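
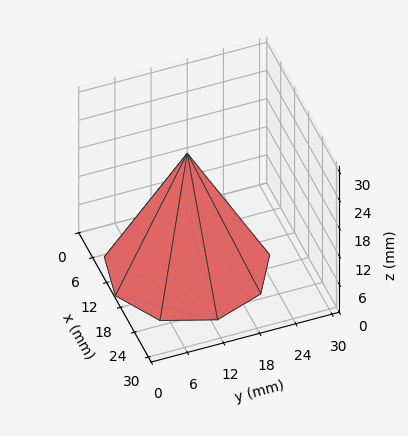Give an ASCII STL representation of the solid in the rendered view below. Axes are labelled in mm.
Reading the render: the shape is a regular 9-sided pyramid, base circumscribed radius ≈ 13 mm, apex at z ≈ 24 mm (dimensions read to the nearest mm from the axis ticks). For the STL, each face is triangulated and given an outward normal.

solid part
  facet normal 0.0000 0.0000 -1.0000
    outer loop
      vertex 15.26 25.80 0.00
      vertex 22.96 21.36 0.00
      vertex 26.00 13.00 0.00
    endloop
  endfacet
  facet normal 0.0000 0.0000 -1.0000
    outer loop
      vertex 6.50 24.26 0.00
      vertex 15.26 25.80 0.00
      vertex 26.00 13.00 0.00
    endloop
  endfacet
  facet normal 0.0000 0.0000 -1.0000
    outer loop
      vertex 0.78 17.45 0.00
      vertex 6.50 24.26 0.00
      vertex 26.00 13.00 0.00
    endloop
  endfacet
  facet normal 0.0000 0.0000 -1.0000
    outer loop
      vertex 0.78 8.55 0.00
      vertex 0.78 17.45 0.00
      vertex 26.00 13.00 0.00
    endloop
  endfacet
  facet normal 0.0000 0.0000 -1.0000
    outer loop
      vertex 6.50 1.74 0.00
      vertex 0.78 8.55 0.00
      vertex 26.00 13.00 0.00
    endloop
  endfacet
  facet normal 0.0000 0.0000 -1.0000
    outer loop
      vertex 15.26 0.20 0.00
      vertex 6.50 1.74 0.00
      vertex 26.00 13.00 0.00
    endloop
  endfacet
  facet normal 0.0000 0.0000 -1.0000
    outer loop
      vertex 22.96 4.64 0.00
      vertex 15.26 0.20 0.00
      vertex 26.00 13.00 0.00
    endloop
  endfacet
  facet normal 0.8375 0.3046 0.4537
    outer loop
      vertex 26.00 13.00 0.00
      vertex 22.96 21.36 0.00
      vertex 13.00 13.00 24.00
    endloop
  endfacet
  facet normal 0.4452 0.7720 0.4537
    outer loop
      vertex 22.96 21.36 0.00
      vertex 15.26 25.80 0.00
      vertex 13.00 13.00 24.00
    endloop
  endfacet
  facet normal -0.1543 0.8777 0.4536
    outer loop
      vertex 15.26 25.80 0.00
      vertex 6.50 24.26 0.00
      vertex 13.00 13.00 24.00
    endloop
  endfacet
  facet normal -0.6824 0.5732 0.4537
    outer loop
      vertex 6.50 24.26 0.00
      vertex 0.78 17.45 0.00
      vertex 13.00 13.00 24.00
    endloop
  endfacet
  facet normal -0.8911 0.0000 0.4537
    outer loop
      vertex 0.78 17.45 0.00
      vertex 0.78 8.55 0.00
      vertex 13.00 13.00 24.00
    endloop
  endfacet
  facet normal -0.6824 -0.5732 0.4537
    outer loop
      vertex 0.78 8.55 0.00
      vertex 6.50 1.74 0.00
      vertex 13.00 13.00 24.00
    endloop
  endfacet
  facet normal -0.1543 -0.8777 0.4536
    outer loop
      vertex 6.50 1.74 0.00
      vertex 15.26 0.20 0.00
      vertex 13.00 13.00 24.00
    endloop
  endfacet
  facet normal 0.4452 -0.7720 0.4537
    outer loop
      vertex 15.26 0.20 0.00
      vertex 22.96 4.64 0.00
      vertex 13.00 13.00 24.00
    endloop
  endfacet
  facet normal 0.8375 -0.3046 0.4537
    outer loop
      vertex 22.96 4.64 0.00
      vertex 26.00 13.00 0.00
      vertex 13.00 13.00 24.00
    endloop
  endfacet
endsolid part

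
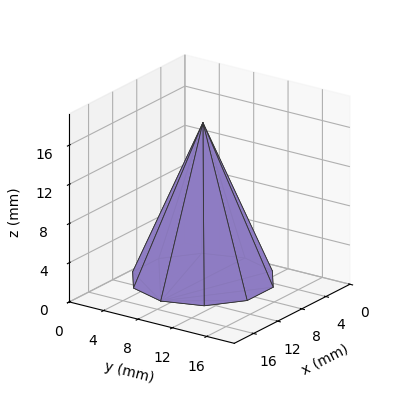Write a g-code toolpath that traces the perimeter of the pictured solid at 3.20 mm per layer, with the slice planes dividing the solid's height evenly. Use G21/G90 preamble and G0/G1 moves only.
Reading the render: the shape is a regular 10-sided pyramid, base circumscribed radius ≈ 7 mm, apex at z ≈ 16 mm (dimensions read to the nearest mm from the axis ticks). For the g-code, the solid's height is divided into equal slices at the stated Δz and each level perimeter traced with G1 moves after a G0 lift.

; perimeter-only toolpath
G21 ; units = mm
G90 ; absolute positioning
G28 ; home
; layer 1
G0 Z3.20
G0 X12.60 Y7.00
G1 X11.53 Y10.29
G1 X8.73 Y12.33
G1 X5.27 Y12.33
G1 X2.47 Y10.29
G1 X1.40 Y7.00
G1 X2.47 Y3.71
G1 X5.27 Y1.67
G1 X8.73 Y1.67
G1 X11.53 Y3.71
G1 X12.60 Y7.00
; layer 2
G0 Z6.40
G0 X11.20 Y7.00
G1 X10.40 Y9.47
G1 X8.30 Y11.00
G1 X5.70 Y11.00
G1 X3.60 Y9.47
G1 X2.80 Y7.00
G1 X3.60 Y4.53
G1 X5.70 Y3.00
G1 X8.30 Y3.00
G1 X10.40 Y4.53
G1 X11.20 Y7.00
; layer 3
G0 Z9.60
G0 X9.80 Y7.00
G1 X9.26 Y8.64
G1 X7.86 Y9.66
G1 X6.14 Y9.66
G1 X4.74 Y8.64
G1 X4.20 Y7.00
G1 X4.74 Y5.36
G1 X6.14 Y4.34
G1 X7.86 Y4.34
G1 X9.26 Y5.36
G1 X9.80 Y7.00
; layer 4
G0 Z12.80
G0 X8.40 Y7.00
G1 X8.13 Y7.82
G1 X7.43 Y8.33
G1 X6.57 Y8.33
G1 X5.87 Y7.82
G1 X5.60 Y7.00
G1 X5.87 Y6.18
G1 X6.57 Y5.67
G1 X7.43 Y5.67
G1 X8.13 Y6.18
G1 X8.40 Y7.00
M2 ; end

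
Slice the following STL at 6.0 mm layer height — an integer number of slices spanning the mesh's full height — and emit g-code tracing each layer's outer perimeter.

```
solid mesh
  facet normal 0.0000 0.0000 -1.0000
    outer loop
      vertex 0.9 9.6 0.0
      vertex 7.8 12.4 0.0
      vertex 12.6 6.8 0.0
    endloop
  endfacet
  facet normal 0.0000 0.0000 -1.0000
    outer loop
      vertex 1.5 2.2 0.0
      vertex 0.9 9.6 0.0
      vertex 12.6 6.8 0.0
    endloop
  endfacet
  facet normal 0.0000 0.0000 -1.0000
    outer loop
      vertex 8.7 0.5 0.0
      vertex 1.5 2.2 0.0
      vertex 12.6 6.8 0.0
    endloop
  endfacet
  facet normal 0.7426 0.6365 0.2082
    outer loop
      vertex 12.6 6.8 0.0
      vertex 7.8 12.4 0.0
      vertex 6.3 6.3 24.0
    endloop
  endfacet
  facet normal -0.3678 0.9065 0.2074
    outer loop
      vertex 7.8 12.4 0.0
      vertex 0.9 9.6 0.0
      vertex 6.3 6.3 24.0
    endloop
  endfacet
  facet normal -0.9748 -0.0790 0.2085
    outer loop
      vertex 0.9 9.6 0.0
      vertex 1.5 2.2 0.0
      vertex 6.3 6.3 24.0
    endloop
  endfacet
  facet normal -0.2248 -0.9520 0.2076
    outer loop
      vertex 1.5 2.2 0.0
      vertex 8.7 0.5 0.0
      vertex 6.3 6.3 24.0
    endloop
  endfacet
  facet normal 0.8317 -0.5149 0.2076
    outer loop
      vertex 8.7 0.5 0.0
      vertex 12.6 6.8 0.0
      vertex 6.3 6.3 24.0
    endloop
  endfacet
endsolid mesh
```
; perimeter-only toolpath
G21 ; units = mm
G90 ; absolute positioning
G28 ; home
; layer 1
G0 Z6.0
G0 X11.0 Y6.7
G1 X7.4 Y10.9
G1 X2.2 Y8.8
G1 X2.7 Y3.2
G1 X8.1 Y1.9
G1 X11.0 Y6.7
; layer 2
G0 Z12.0
G0 X9.4 Y6.5
G1 X7.0 Y9.3
G1 X3.6 Y7.9
G1 X3.9 Y4.2
G1 X7.5 Y3.4
G1 X9.4 Y6.5
; layer 3
G0 Z18.0
G0 X7.9 Y6.4
G1 X6.7 Y7.8
G1 X4.9 Y7.1
G1 X5.1 Y5.3
G1 X6.9 Y4.8
G1 X7.9 Y6.4
M2 ; end

The solid is a regular 5-sided pyramid, base circumscribed radius ≈ 6.3 mm, apex at z ≈ 24 mm. Slicing at Δz = 6.0 mm — 4 equal slices spanning the solid's height, so layer i sits at z = i·h/4 — gives 3 non-empty perimeters. Each is a 5-segment closed polygon; G0 lifts to the layer z and rapids to the start vertex, then G1 traces the edges. The cross-section shrinks linearly with z (the slice at the apex is degenerate and omitted).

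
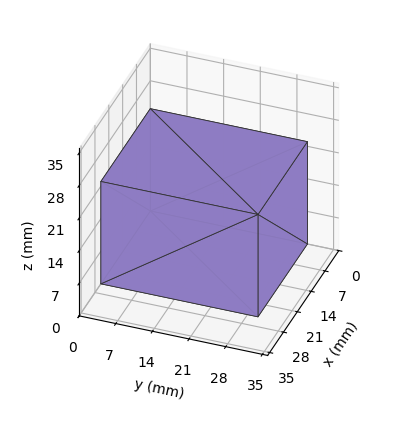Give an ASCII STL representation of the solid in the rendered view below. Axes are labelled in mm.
Reading the render: the shape is a rectangular box, roughly 25 × 30 mm footprint and 22 mm tall (dimensions read to the nearest mm from the axis ticks). For the STL, each face is triangulated and given an outward normal.

solid part
  facet normal 0.0000 0.0000 -1.0000
    outer loop
      vertex 25.000 30.000 0.000
      vertex 25.000 0.000 0.000
      vertex 0.000 0.000 0.000
    endloop
  endfacet
  facet normal 0.0000 0.0000 -1.0000
    outer loop
      vertex 0.000 30.000 0.000
      vertex 25.000 30.000 0.000
      vertex 0.000 0.000 0.000
    endloop
  endfacet
  facet normal 0.0000 0.0000 1.0000
    outer loop
      vertex 0.000 0.000 22.000
      vertex 25.000 0.000 22.000
      vertex 25.000 30.000 22.000
    endloop
  endfacet
  facet normal 0.0000 0.0000 1.0000
    outer loop
      vertex 0.000 0.000 22.000
      vertex 25.000 30.000 22.000
      vertex 0.000 30.000 22.000
    endloop
  endfacet
  facet normal 0.0000 -1.0000 0.0000
    outer loop
      vertex 0.000 0.000 0.000
      vertex 25.000 0.000 0.000
      vertex 25.000 0.000 22.000
    endloop
  endfacet
  facet normal 0.0000 -1.0000 0.0000
    outer loop
      vertex 0.000 0.000 0.000
      vertex 25.000 0.000 22.000
      vertex 0.000 0.000 22.000
    endloop
  endfacet
  facet normal 0.0000 1.0000 0.0000
    outer loop
      vertex 25.000 30.000 22.000
      vertex 25.000 30.000 0.000
      vertex 0.000 30.000 0.000
    endloop
  endfacet
  facet normal 0.0000 1.0000 0.0000
    outer loop
      vertex 0.000 30.000 22.000
      vertex 25.000 30.000 22.000
      vertex 0.000 30.000 0.000
    endloop
  endfacet
  facet normal -1.0000 0.0000 0.0000
    outer loop
      vertex 0.000 30.000 22.000
      vertex 0.000 30.000 0.000
      vertex 0.000 0.000 0.000
    endloop
  endfacet
  facet normal -1.0000 0.0000 0.0000
    outer loop
      vertex 0.000 0.000 22.000
      vertex 0.000 30.000 22.000
      vertex 0.000 0.000 0.000
    endloop
  endfacet
  facet normal 1.0000 0.0000 0.0000
    outer loop
      vertex 25.000 0.000 0.000
      vertex 25.000 30.000 0.000
      vertex 25.000 30.000 22.000
    endloop
  endfacet
  facet normal 1.0000 0.0000 0.0000
    outer loop
      vertex 25.000 0.000 0.000
      vertex 25.000 30.000 22.000
      vertex 25.000 0.000 22.000
    endloop
  endfacet
endsolid part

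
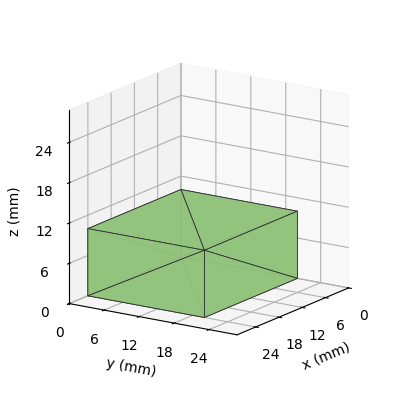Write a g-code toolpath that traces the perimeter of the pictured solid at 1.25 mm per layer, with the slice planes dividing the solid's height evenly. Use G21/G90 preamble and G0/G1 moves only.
Reading the render: the shape is a rectangular box, roughly 24 × 20 mm footprint and 10 mm tall (dimensions read to the nearest mm from the axis ticks). For the g-code, the solid's height is divided into equal slices at the stated Δz and each level perimeter traced with G1 moves after a G0 lift.

; perimeter-only toolpath
G21 ; units = mm
G90 ; absolute positioning
G28 ; home
; layer 1
G0 Z1.25
G0 X0.00 Y0.00
G1 X24.00 Y0.00
G1 X24.00 Y20.00
G1 X0.00 Y20.00
G1 X0.00 Y0.00
; layer 2
G0 Z2.50
G0 X0.00 Y0.00
G1 X24.00 Y0.00
G1 X24.00 Y20.00
G1 X0.00 Y20.00
G1 X0.00 Y0.00
; layer 3
G0 Z3.75
G0 X0.00 Y0.00
G1 X24.00 Y0.00
G1 X24.00 Y20.00
G1 X0.00 Y20.00
G1 X0.00 Y0.00
; layer 4
G0 Z5.00
G0 X0.00 Y0.00
G1 X24.00 Y0.00
G1 X24.00 Y20.00
G1 X0.00 Y20.00
G1 X0.00 Y0.00
; layer 5
G0 Z6.25
G0 X0.00 Y0.00
G1 X24.00 Y0.00
G1 X24.00 Y20.00
G1 X0.00 Y20.00
G1 X0.00 Y0.00
; layer 6
G0 Z7.50
G0 X0.00 Y0.00
G1 X24.00 Y0.00
G1 X24.00 Y20.00
G1 X0.00 Y20.00
G1 X0.00 Y0.00
; layer 7
G0 Z8.75
G0 X0.00 Y0.00
G1 X24.00 Y0.00
G1 X24.00 Y20.00
G1 X0.00 Y20.00
G1 X0.00 Y0.00
; layer 8
G0 Z10.00
G0 X0.00 Y0.00
G1 X24.00 Y0.00
G1 X24.00 Y20.00
G1 X0.00 Y20.00
G1 X0.00 Y0.00
M2 ; end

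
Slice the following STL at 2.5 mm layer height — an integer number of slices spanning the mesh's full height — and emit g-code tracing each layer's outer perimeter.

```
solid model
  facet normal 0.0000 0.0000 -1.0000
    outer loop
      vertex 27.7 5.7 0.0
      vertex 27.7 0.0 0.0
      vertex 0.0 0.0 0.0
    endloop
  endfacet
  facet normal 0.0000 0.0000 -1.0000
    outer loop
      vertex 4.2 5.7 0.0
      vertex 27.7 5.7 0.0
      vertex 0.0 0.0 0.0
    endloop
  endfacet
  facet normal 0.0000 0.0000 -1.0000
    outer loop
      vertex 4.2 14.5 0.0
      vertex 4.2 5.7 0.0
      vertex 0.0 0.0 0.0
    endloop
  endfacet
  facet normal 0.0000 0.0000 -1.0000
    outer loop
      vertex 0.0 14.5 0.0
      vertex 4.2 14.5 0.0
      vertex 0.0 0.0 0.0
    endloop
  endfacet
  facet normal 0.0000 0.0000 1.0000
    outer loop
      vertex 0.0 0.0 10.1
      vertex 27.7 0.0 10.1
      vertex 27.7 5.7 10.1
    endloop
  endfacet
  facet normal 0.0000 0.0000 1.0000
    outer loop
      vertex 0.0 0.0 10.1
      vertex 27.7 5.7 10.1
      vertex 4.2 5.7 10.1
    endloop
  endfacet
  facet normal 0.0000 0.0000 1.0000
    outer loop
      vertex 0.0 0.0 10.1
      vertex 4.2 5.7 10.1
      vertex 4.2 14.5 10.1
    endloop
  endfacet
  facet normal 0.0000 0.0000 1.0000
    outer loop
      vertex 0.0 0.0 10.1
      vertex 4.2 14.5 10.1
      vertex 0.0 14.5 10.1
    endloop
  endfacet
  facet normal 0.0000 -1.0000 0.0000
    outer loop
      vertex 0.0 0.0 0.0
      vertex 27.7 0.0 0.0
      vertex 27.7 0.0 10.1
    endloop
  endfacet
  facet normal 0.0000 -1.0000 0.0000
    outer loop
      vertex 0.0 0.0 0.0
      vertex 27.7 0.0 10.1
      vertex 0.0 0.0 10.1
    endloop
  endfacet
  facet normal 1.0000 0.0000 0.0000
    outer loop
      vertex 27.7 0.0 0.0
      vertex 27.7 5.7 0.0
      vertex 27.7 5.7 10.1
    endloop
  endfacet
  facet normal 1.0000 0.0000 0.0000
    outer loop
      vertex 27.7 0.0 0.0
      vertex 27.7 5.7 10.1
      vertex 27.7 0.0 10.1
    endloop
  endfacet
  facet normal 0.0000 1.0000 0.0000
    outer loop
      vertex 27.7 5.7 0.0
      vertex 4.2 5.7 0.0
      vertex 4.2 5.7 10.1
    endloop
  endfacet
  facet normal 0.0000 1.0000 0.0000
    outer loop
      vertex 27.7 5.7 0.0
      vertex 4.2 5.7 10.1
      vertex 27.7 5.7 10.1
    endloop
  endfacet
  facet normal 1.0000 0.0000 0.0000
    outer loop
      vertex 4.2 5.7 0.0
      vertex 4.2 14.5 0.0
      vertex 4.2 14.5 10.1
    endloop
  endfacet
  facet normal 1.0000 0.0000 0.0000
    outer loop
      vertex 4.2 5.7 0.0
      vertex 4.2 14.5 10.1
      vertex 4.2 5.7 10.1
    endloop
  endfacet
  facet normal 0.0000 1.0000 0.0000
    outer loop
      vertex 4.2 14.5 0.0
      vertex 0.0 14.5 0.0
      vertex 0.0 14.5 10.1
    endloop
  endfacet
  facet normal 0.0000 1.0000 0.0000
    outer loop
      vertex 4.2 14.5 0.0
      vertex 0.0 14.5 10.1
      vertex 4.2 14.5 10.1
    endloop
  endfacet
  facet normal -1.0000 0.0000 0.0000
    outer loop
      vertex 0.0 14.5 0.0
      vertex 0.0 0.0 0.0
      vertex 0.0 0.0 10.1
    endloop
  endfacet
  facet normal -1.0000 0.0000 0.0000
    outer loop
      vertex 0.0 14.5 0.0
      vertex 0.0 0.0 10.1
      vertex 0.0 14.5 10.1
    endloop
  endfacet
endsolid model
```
; perimeter-only toolpath
G21 ; units = mm
G90 ; absolute positioning
G28 ; home
; layer 1
G0 Z2.5
G0 X0.0 Y0.0
G1 X27.7 Y0.0
G1 X27.7 Y5.7
G1 X4.2 Y5.7
G1 X4.2 Y14.5
G1 X0.0 Y14.5
G1 X0.0 Y0.0
; layer 2
G0 Z5.0
G0 X0.0 Y0.0
G1 X27.7 Y0.0
G1 X27.7 Y5.7
G1 X4.2 Y5.7
G1 X4.2 Y14.5
G1 X0.0 Y14.5
G1 X0.0 Y0.0
; layer 3
G0 Z7.6
G0 X0.0 Y0.0
G1 X27.7 Y0.0
G1 X27.7 Y5.7
G1 X4.2 Y5.7
G1 X4.2 Y14.5
G1 X0.0 Y14.5
G1 X0.0 Y0.0
; layer 4
G0 Z10.1
G0 X0.0 Y0.0
G1 X27.7 Y0.0
G1 X27.7 Y5.7
G1 X4.2 Y5.7
G1 X4.2 Y14.5
G1 X0.0 Y14.5
G1 X0.0 Y0.0
M2 ; end

The solid is an L-shaped prism: outer 27.7 × 14.5 mm, arm thicknesses ≈ 5.7 mm (horizontal) and 4.2 mm (vertical), extruded 10.1 mm in z. Slicing at Δz = 2.5 mm — 4 equal slices spanning the solid's height, so layer i sits at z = i·h/4 — gives 4 non-empty perimeters. Each is a 6-segment closed polygon; G0 lifts to the layer z and rapids to the start vertex, then G1 traces the edges.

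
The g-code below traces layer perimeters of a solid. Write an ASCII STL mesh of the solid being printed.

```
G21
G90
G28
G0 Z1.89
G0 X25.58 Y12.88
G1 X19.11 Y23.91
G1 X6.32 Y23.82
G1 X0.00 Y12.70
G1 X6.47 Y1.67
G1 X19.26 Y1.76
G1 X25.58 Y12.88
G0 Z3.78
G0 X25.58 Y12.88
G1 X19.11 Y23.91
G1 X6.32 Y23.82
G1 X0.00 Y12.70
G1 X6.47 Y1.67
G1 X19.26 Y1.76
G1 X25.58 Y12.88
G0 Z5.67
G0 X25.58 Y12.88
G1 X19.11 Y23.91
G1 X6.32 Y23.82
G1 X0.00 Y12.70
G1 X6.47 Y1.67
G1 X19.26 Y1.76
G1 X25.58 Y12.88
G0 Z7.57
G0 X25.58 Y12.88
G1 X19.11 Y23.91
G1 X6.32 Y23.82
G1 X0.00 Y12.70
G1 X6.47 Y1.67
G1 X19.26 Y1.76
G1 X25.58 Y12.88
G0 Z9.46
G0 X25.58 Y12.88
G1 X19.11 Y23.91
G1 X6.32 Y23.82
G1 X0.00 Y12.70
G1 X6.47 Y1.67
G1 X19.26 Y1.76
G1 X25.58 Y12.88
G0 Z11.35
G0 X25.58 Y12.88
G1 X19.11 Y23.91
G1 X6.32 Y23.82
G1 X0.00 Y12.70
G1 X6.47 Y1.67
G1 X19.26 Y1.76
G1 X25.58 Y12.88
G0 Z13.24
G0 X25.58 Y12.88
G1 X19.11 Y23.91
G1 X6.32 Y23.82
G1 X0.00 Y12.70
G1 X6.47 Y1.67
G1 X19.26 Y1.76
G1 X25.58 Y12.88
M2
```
solid part
  facet normal 0.0000 0.0000 -1.0000
    outer loop
      vertex 6.32 23.82 0.00
      vertex 19.11 23.91 0.00
      vertex 25.58 12.88 0.00
    endloop
  endfacet
  facet normal 0.0000 0.0000 -1.0000
    outer loop
      vertex 0.00 12.70 0.00
      vertex 6.32 23.82 0.00
      vertex 25.58 12.88 0.00
    endloop
  endfacet
  facet normal 0.0000 0.0000 -1.0000
    outer loop
      vertex 6.47 1.67 0.00
      vertex 0.00 12.70 0.00
      vertex 25.58 12.88 0.00
    endloop
  endfacet
  facet normal 0.0000 0.0000 -1.0000
    outer loop
      vertex 19.26 1.76 0.00
      vertex 6.47 1.67 0.00
      vertex 25.58 12.88 0.00
    endloop
  endfacet
  facet normal 0.0000 0.0000 1.0000
    outer loop
      vertex 25.58 12.88 13.24
      vertex 19.11 23.91 13.24
      vertex 6.32 23.82 13.24
    endloop
  endfacet
  facet normal 0.0000 0.0000 1.0000
    outer loop
      vertex 25.58 12.88 13.24
      vertex 6.32 23.82 13.24
      vertex 0.00 12.70 13.24
    endloop
  endfacet
  facet normal 0.0000 0.0000 1.0000
    outer loop
      vertex 25.58 12.88 13.24
      vertex 0.00 12.70 13.24
      vertex 6.47 1.67 13.24
    endloop
  endfacet
  facet normal 0.0000 0.0000 1.0000
    outer loop
      vertex 25.58 12.88 13.24
      vertex 6.47 1.67 13.24
      vertex 19.26 1.76 13.24
    endloop
  endfacet
  facet normal 0.8626 0.5060 0.0000
    outer loop
      vertex 25.58 12.88 0.00
      vertex 19.11 23.91 0.00
      vertex 19.11 23.91 13.24
    endloop
  endfacet
  facet normal 0.8626 0.5060 0.0000
    outer loop
      vertex 25.58 12.88 0.00
      vertex 19.11 23.91 13.24
      vertex 25.58 12.88 13.24
    endloop
  endfacet
  facet normal -0.0070 1.0000 0.0000
    outer loop
      vertex 19.11 23.91 0.00
      vertex 6.32 23.82 0.00
      vertex 6.32 23.82 13.24
    endloop
  endfacet
  facet normal -0.0070 1.0000 0.0000
    outer loop
      vertex 19.11 23.91 0.00
      vertex 6.32 23.82 13.24
      vertex 19.11 23.91 13.24
    endloop
  endfacet
  facet normal -0.8694 0.4941 0.0000
    outer loop
      vertex 6.32 23.82 0.00
      vertex 0.00 12.70 0.00
      vertex 0.00 12.70 13.24
    endloop
  endfacet
  facet normal -0.8694 0.4941 0.0000
    outer loop
      vertex 6.32 23.82 0.00
      vertex 0.00 12.70 13.24
      vertex 6.32 23.82 13.24
    endloop
  endfacet
  facet normal -0.8626 -0.5060 0.0000
    outer loop
      vertex 0.00 12.70 0.00
      vertex 6.47 1.67 0.00
      vertex 6.47 1.67 13.24
    endloop
  endfacet
  facet normal -0.8626 -0.5060 0.0000
    outer loop
      vertex 0.00 12.70 0.00
      vertex 6.47 1.67 13.24
      vertex 0.00 12.70 13.24
    endloop
  endfacet
  facet normal 0.0070 -1.0000 0.0000
    outer loop
      vertex 6.47 1.67 0.00
      vertex 19.26 1.76 0.00
      vertex 19.26 1.76 13.24
    endloop
  endfacet
  facet normal 0.0070 -1.0000 0.0000
    outer loop
      vertex 6.47 1.67 0.00
      vertex 19.26 1.76 13.24
      vertex 6.47 1.67 13.24
    endloop
  endfacet
  facet normal 0.8694 -0.4941 0.0000
    outer loop
      vertex 19.26 1.76 0.00
      vertex 25.58 12.88 0.00
      vertex 25.58 12.88 13.24
    endloop
  endfacet
  facet normal 0.8694 -0.4941 0.0000
    outer loop
      vertex 19.26 1.76 0.00
      vertex 25.58 12.88 13.24
      vertex 19.26 1.76 13.24
    endloop
  endfacet
endsolid part

The G0 Z moves step by Δz≈1.89 mm. Every layer's G1 loop is the same polygon, so the solid is a straight extrusion of it from z=0 to z≈13.2. Closing with flat bottom and top caps and triangulating gives 20 facets — a regular 6-sided prism (a cylinder approximated with 6 flat sides), circumscribed radius ≈ 12.8 mm, height ≈ 13.2 mm.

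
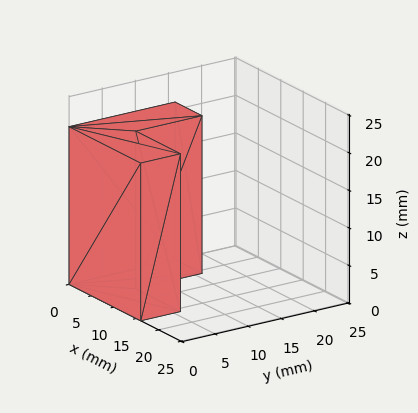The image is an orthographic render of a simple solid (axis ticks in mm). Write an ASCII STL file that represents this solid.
Reading the render: the shape is an L-shaped prism: outer 16 × 16 mm, arm thicknesses ≈ 6 mm (horizontal) and 6 mm (vertical), extruded 21 mm in z (dimensions read to the nearest mm from the axis ticks). For the STL, each face is triangulated and given an outward normal.

solid part
  facet normal 0.0000 0.0000 -1.0000
    outer loop
      vertex 16.00 6.00 0.00
      vertex 16.00 0.00 0.00
      vertex 0.00 0.00 0.00
    endloop
  endfacet
  facet normal 0.0000 0.0000 -1.0000
    outer loop
      vertex 6.00 6.00 0.00
      vertex 16.00 6.00 0.00
      vertex 0.00 0.00 0.00
    endloop
  endfacet
  facet normal 0.0000 0.0000 -1.0000
    outer loop
      vertex 6.00 16.00 0.00
      vertex 6.00 6.00 0.00
      vertex 0.00 0.00 0.00
    endloop
  endfacet
  facet normal 0.0000 0.0000 -1.0000
    outer loop
      vertex 0.00 16.00 0.00
      vertex 6.00 16.00 0.00
      vertex 0.00 0.00 0.00
    endloop
  endfacet
  facet normal 0.0000 0.0000 1.0000
    outer loop
      vertex 0.00 0.00 21.00
      vertex 16.00 0.00 21.00
      vertex 16.00 6.00 21.00
    endloop
  endfacet
  facet normal 0.0000 0.0000 1.0000
    outer loop
      vertex 0.00 0.00 21.00
      vertex 16.00 6.00 21.00
      vertex 6.00 6.00 21.00
    endloop
  endfacet
  facet normal 0.0000 0.0000 1.0000
    outer loop
      vertex 0.00 0.00 21.00
      vertex 6.00 6.00 21.00
      vertex 6.00 16.00 21.00
    endloop
  endfacet
  facet normal 0.0000 0.0000 1.0000
    outer loop
      vertex 0.00 0.00 21.00
      vertex 6.00 16.00 21.00
      vertex 0.00 16.00 21.00
    endloop
  endfacet
  facet normal 0.0000 -1.0000 0.0000
    outer loop
      vertex 0.00 0.00 0.00
      vertex 16.00 0.00 0.00
      vertex 16.00 0.00 21.00
    endloop
  endfacet
  facet normal 0.0000 -1.0000 0.0000
    outer loop
      vertex 0.00 0.00 0.00
      vertex 16.00 0.00 21.00
      vertex 0.00 0.00 21.00
    endloop
  endfacet
  facet normal 1.0000 0.0000 0.0000
    outer loop
      vertex 16.00 0.00 0.00
      vertex 16.00 6.00 0.00
      vertex 16.00 6.00 21.00
    endloop
  endfacet
  facet normal 1.0000 0.0000 0.0000
    outer loop
      vertex 16.00 0.00 0.00
      vertex 16.00 6.00 21.00
      vertex 16.00 0.00 21.00
    endloop
  endfacet
  facet normal 0.0000 1.0000 0.0000
    outer loop
      vertex 16.00 6.00 0.00
      vertex 6.00 6.00 0.00
      vertex 6.00 6.00 21.00
    endloop
  endfacet
  facet normal 0.0000 1.0000 0.0000
    outer loop
      vertex 16.00 6.00 0.00
      vertex 6.00 6.00 21.00
      vertex 16.00 6.00 21.00
    endloop
  endfacet
  facet normal 1.0000 0.0000 0.0000
    outer loop
      vertex 6.00 6.00 0.00
      vertex 6.00 16.00 0.00
      vertex 6.00 16.00 21.00
    endloop
  endfacet
  facet normal 1.0000 0.0000 0.0000
    outer loop
      vertex 6.00 6.00 0.00
      vertex 6.00 16.00 21.00
      vertex 6.00 6.00 21.00
    endloop
  endfacet
  facet normal 0.0000 1.0000 0.0000
    outer loop
      vertex 6.00 16.00 0.00
      vertex 0.00 16.00 0.00
      vertex 0.00 16.00 21.00
    endloop
  endfacet
  facet normal 0.0000 1.0000 0.0000
    outer loop
      vertex 6.00 16.00 0.00
      vertex 0.00 16.00 21.00
      vertex 6.00 16.00 21.00
    endloop
  endfacet
  facet normal -1.0000 0.0000 0.0000
    outer loop
      vertex 0.00 16.00 0.00
      vertex 0.00 0.00 0.00
      vertex 0.00 0.00 21.00
    endloop
  endfacet
  facet normal -1.0000 0.0000 0.0000
    outer loop
      vertex 0.00 16.00 0.00
      vertex 0.00 0.00 21.00
      vertex 0.00 16.00 21.00
    endloop
  endfacet
endsolid part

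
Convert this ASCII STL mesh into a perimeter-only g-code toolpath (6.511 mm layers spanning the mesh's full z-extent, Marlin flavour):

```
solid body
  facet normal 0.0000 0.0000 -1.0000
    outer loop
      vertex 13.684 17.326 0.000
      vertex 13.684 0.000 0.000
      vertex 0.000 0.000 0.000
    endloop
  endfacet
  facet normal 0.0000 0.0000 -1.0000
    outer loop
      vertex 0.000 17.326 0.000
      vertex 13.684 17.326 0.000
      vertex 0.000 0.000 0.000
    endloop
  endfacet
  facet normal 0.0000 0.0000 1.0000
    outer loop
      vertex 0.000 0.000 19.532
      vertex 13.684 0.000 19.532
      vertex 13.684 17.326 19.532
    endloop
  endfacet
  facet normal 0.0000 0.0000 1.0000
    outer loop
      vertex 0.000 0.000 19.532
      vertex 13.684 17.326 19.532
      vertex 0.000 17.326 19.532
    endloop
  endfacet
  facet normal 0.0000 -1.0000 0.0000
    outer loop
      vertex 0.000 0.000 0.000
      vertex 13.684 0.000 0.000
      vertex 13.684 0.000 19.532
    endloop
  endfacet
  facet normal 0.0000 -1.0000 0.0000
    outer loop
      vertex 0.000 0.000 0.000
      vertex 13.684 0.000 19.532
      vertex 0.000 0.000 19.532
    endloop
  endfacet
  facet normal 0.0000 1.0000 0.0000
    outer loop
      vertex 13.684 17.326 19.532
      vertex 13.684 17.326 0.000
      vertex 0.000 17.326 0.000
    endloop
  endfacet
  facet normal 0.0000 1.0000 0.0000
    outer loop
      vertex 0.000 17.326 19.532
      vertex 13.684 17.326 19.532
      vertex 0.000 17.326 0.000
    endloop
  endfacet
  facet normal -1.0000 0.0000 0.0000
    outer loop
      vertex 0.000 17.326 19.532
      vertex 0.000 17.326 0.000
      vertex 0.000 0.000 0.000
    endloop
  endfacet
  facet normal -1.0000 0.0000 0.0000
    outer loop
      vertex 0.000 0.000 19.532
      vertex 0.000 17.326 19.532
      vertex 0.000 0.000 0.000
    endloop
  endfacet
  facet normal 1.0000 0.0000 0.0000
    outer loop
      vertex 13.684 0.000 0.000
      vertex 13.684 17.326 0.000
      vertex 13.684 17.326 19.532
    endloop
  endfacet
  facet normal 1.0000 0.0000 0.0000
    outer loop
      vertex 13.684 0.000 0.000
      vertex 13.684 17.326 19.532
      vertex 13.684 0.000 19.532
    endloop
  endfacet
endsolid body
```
; perimeter-only toolpath
G21 ; units = mm
G90 ; absolute positioning
G28 ; home
; layer 1
G0 Z6.511
G0 X0.000 Y0.000
G1 X13.684 Y0.000
G1 X13.684 Y17.326
G1 X0.000 Y17.326
G1 X0.000 Y0.000
; layer 2
G0 Z13.021
G0 X0.000 Y0.000
G1 X13.684 Y0.000
G1 X13.684 Y17.326
G1 X0.000 Y17.326
G1 X0.000 Y0.000
; layer 3
G0 Z19.532
G0 X0.000 Y0.000
G1 X13.684 Y0.000
G1 X13.684 Y17.326
G1 X0.000 Y17.326
G1 X0.000 Y0.000
M2 ; end

The solid is a rectangular box, roughly 13.7 × 17.3 mm footprint and 19.5 mm tall. Slicing at Δz = 6.511 mm — 3 equal slices spanning the solid's height, so layer i sits at z = i·h/3 — gives 3 non-empty perimeters. Each is a 4-segment closed polygon; G0 lifts to the layer z and rapids to the start vertex, then G1 traces the edges.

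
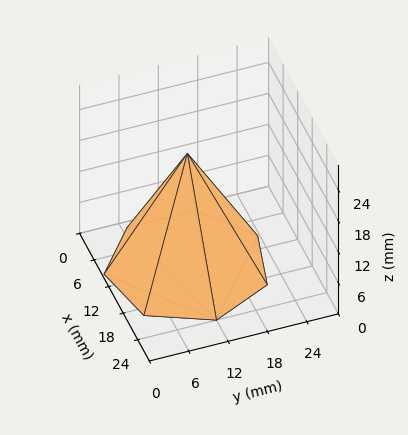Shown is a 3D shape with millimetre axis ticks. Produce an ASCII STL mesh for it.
Reading the render: the shape is a regular 7-sided pyramid, base circumscribed radius ≈ 12 mm, apex at z ≈ 22 mm (dimensions read to the nearest mm from the axis ticks). For the STL, each face is triangulated and given an outward normal.

solid part
  facet normal 0.0000 0.0000 -1.0000
    outer loop
      vertex 9.3 23.7 0.0
      vertex 19.5 21.4 0.0
      vertex 24.0 12.0 0.0
    endloop
  endfacet
  facet normal 0.0000 0.0000 -1.0000
    outer loop
      vertex 1.2 17.2 0.0
      vertex 9.3 23.7 0.0
      vertex 24.0 12.0 0.0
    endloop
  endfacet
  facet normal 0.0000 0.0000 -1.0000
    outer loop
      vertex 1.2 6.8 0.0
      vertex 1.2 17.2 0.0
      vertex 24.0 12.0 0.0
    endloop
  endfacet
  facet normal 0.0000 0.0000 -1.0000
    outer loop
      vertex 9.3 0.3 0.0
      vertex 1.2 6.8 0.0
      vertex 24.0 12.0 0.0
    endloop
  endfacet
  facet normal 0.0000 0.0000 -1.0000
    outer loop
      vertex 19.5 2.6 0.0
      vertex 9.3 0.3 0.0
      vertex 24.0 12.0 0.0
    endloop
  endfacet
  facet normal 0.8093 0.3874 0.4415
    outer loop
      vertex 24.0 12.0 0.0
      vertex 19.5 21.4 0.0
      vertex 12.0 12.0 22.0
    endloop
  endfacet
  facet normal 0.1974 0.8754 0.4413
    outer loop
      vertex 19.5 21.4 0.0
      vertex 9.3 23.7 0.0
      vertex 12.0 12.0 22.0
    endloop
  endfacet
  facet normal -0.5617 0.6999 0.4412
    outer loop
      vertex 9.3 23.7 0.0
      vertex 1.2 17.2 0.0
      vertex 12.0 12.0 22.0
    endloop
  endfacet
  facet normal -0.8977 0.0000 0.4407
    outer loop
      vertex 1.2 17.2 0.0
      vertex 1.2 6.8 0.0
      vertex 12.0 12.0 22.0
    endloop
  endfacet
  facet normal -0.5617 -0.6999 0.4412
    outer loop
      vertex 1.2 6.8 0.0
      vertex 9.3 0.3 0.0
      vertex 12.0 12.0 22.0
    endloop
  endfacet
  facet normal 0.1974 -0.8754 0.4413
    outer loop
      vertex 9.3 0.3 0.0
      vertex 19.5 2.6 0.0
      vertex 12.0 12.0 22.0
    endloop
  endfacet
  facet normal 0.8093 -0.3874 0.4415
    outer loop
      vertex 19.5 2.6 0.0
      vertex 24.0 12.0 0.0
      vertex 12.0 12.0 22.0
    endloop
  endfacet
endsolid part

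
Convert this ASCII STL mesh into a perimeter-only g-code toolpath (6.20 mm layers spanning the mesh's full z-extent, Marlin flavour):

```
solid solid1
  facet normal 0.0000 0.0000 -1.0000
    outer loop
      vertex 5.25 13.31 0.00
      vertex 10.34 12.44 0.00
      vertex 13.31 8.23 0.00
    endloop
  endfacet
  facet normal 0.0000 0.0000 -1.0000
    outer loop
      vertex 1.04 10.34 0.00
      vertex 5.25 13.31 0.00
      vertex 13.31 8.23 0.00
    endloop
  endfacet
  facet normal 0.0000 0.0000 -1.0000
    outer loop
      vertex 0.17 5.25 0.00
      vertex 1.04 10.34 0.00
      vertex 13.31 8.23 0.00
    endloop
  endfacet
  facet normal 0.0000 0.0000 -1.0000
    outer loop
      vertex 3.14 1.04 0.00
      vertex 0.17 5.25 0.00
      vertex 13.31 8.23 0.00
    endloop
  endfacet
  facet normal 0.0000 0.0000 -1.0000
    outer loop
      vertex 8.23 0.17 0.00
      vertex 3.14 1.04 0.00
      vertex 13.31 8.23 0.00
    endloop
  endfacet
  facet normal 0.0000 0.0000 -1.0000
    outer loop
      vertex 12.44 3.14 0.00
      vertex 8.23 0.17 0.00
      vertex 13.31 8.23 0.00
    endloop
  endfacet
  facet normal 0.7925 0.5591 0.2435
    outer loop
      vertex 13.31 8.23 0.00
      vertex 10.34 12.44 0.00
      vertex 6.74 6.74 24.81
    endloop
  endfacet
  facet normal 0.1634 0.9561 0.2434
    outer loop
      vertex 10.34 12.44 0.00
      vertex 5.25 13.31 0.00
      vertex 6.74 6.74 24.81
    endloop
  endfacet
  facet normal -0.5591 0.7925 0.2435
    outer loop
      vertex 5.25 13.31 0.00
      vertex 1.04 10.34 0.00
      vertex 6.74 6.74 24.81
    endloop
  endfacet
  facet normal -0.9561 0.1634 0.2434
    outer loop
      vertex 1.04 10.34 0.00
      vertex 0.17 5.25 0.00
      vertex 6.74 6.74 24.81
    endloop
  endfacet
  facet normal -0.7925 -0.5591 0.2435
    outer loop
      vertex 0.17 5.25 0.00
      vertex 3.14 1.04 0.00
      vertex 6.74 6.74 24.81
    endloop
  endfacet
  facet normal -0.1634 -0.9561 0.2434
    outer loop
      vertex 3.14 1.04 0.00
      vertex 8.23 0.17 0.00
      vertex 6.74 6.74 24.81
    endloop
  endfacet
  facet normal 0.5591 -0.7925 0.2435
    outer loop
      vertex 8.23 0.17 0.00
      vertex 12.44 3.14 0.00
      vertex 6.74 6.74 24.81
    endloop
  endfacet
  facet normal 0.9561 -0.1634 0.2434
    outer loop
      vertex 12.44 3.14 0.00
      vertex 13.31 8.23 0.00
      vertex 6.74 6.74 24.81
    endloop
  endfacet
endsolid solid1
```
; perimeter-only toolpath
G21 ; units = mm
G90 ; absolute positioning
G28 ; home
; layer 1
G0 Z6.20
G0 X11.67 Y7.86
G1 X9.44 Y11.02
G1 X5.62 Y11.67
G1 X2.46 Y9.44
G1 X1.81 Y5.62
G1 X4.04 Y2.46
G1 X7.86 Y1.81
G1 X11.02 Y4.04
G1 X11.67 Y7.86
; layer 2
G0 Z12.40
G0 X10.03 Y7.49
G1 X8.54 Y9.59
G1 X6.00 Y10.03
G1 X3.89 Y8.54
G1 X3.46 Y6.00
G1 X4.94 Y3.89
G1 X7.49 Y3.46
G1 X9.59 Y4.94
G1 X10.03 Y7.49
; layer 3
G0 Z18.61
G0 X8.38 Y7.11
G1 X7.64 Y8.16
G1 X6.37 Y8.38
G1 X5.31 Y7.64
G1 X5.10 Y6.37
G1 X5.84 Y5.31
G1 X7.11 Y5.10
G1 X8.16 Y5.84
G1 X8.38 Y7.11
M2 ; end

The solid is a regular 8-sided pyramid, base circumscribed radius ≈ 6.74 mm, apex at z ≈ 24.8 mm. Slicing at Δz = 6.20 mm — 4 equal slices spanning the solid's height, so layer i sits at z = i·h/4 — gives 3 non-empty perimeters. Each is a 8-segment closed polygon; G0 lifts to the layer z and rapids to the start vertex, then G1 traces the edges. The cross-section shrinks linearly with z (the slice at the apex is degenerate and omitted).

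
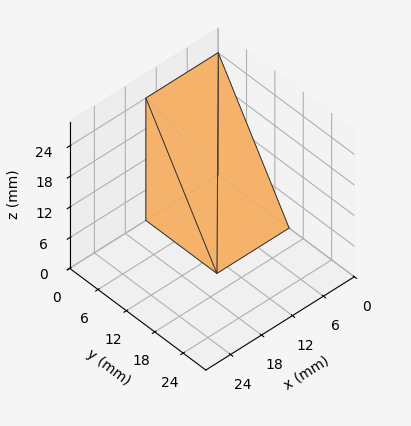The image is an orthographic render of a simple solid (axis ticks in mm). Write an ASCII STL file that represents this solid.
Reading the render: the shape is a wedge (ramp): 14 × 15 mm base, rising to 24 mm along the y=0 edge and sloping linearly to z=0 at y=15 (dimensions read to the nearest mm from the axis ticks). For the STL, each face is triangulated and given an outward normal.

solid part
  facet normal 0.0000 0.0000 -1.0000
    outer loop
      vertex 14.00 15.00 0.00
      vertex 14.00 0.00 0.00
      vertex 0.00 0.00 0.00
    endloop
  endfacet
  facet normal 0.0000 0.0000 -1.0000
    outer loop
      vertex 0.00 15.00 0.00
      vertex 14.00 15.00 0.00
      vertex 0.00 0.00 0.00
    endloop
  endfacet
  facet normal 0.0000 -1.0000 0.0000
    outer loop
      vertex 0.00 0.00 0.00
      vertex 14.00 0.00 0.00
      vertex 14.00 0.00 24.00
    endloop
  endfacet
  facet normal 0.0000 -1.0000 0.0000
    outer loop
      vertex 0.00 0.00 0.00
      vertex 14.00 0.00 24.00
      vertex 0.00 0.00 24.00
    endloop
  endfacet
  facet normal 0.0000 0.8480 0.5300
    outer loop
      vertex 0.00 0.00 24.00
      vertex 14.00 0.00 24.00
      vertex 14.00 15.00 0.00
    endloop
  endfacet
  facet normal 0.0000 0.8480 0.5300
    outer loop
      vertex 0.00 0.00 24.00
      vertex 14.00 15.00 0.00
      vertex 0.00 15.00 0.00
    endloop
  endfacet
  facet normal -1.0000 0.0000 0.0000
    outer loop
      vertex 0.00 0.00 24.00
      vertex 0.00 15.00 0.00
      vertex 0.00 0.00 0.00
    endloop
  endfacet
  facet normal 1.0000 0.0000 0.0000
    outer loop
      vertex 14.00 0.00 0.00
      vertex 14.00 15.00 0.00
      vertex 14.00 0.00 24.00
    endloop
  endfacet
endsolid part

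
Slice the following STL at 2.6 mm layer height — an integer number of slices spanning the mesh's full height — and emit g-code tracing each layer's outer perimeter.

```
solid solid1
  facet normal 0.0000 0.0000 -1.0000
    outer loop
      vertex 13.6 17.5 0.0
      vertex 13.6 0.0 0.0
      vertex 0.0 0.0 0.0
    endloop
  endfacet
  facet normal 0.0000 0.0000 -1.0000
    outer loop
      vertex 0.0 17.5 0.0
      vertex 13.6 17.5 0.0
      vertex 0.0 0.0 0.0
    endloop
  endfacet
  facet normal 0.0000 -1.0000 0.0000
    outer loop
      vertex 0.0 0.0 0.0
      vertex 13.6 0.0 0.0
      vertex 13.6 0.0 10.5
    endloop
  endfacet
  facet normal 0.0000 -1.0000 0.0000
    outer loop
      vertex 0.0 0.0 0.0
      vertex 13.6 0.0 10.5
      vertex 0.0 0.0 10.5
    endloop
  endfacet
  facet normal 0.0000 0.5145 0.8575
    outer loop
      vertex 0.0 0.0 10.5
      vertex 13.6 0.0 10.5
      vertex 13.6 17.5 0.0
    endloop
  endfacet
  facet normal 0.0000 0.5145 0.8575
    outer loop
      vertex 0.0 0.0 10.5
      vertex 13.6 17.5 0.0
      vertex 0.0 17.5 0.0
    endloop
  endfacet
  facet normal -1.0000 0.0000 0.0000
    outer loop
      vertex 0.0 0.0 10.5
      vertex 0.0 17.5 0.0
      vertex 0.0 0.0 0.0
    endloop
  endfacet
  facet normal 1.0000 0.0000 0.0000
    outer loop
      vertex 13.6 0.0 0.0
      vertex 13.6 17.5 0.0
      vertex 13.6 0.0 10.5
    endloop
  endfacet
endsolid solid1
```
; perimeter-only toolpath
G21 ; units = mm
G90 ; absolute positioning
G28 ; home
; layer 1
G0 Z2.6
G0 X0.0 Y0.0
G1 X13.6 Y0.0
G1 X13.6 Y13.1
G1 X0.0 Y13.1
G1 X0.0 Y0.0
; layer 2
G0 Z5.2
G0 X0.0 Y0.0
G1 X13.6 Y0.0
G1 X13.6 Y8.8
G1 X0.0 Y8.8
G1 X0.0 Y0.0
; layer 3
G0 Z7.9
G0 X0.0 Y0.0
G1 X13.6 Y0.0
G1 X13.6 Y4.4
G1 X0.0 Y4.4
G1 X0.0 Y0.0
M2 ; end

The solid is a wedge (ramp): 13.6 × 17.5 mm base, rising to 10.5 mm along the y=0 edge and sloping linearly to z=0 at y=17.5. Slicing at Δz = 2.6 mm — 4 equal slices spanning the solid's height, so layer i sits at z = i·h/4 — gives 3 non-empty perimeters. Each is a 4-segment closed polygon; G0 lifts to the layer z and rapids to the start vertex, then G1 traces the edges. The cross-section shrinks linearly with z (the slice at the apex is degenerate and omitted).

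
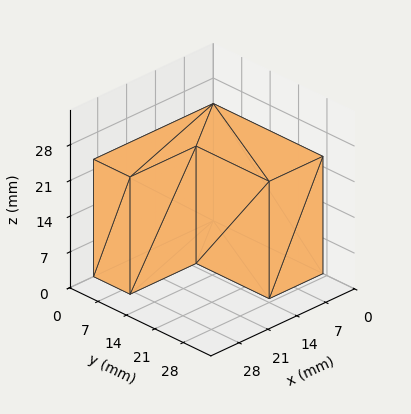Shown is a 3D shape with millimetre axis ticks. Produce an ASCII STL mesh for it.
Reading the render: the shape is an L-shaped prism: outer 29 × 27 mm, arm thicknesses ≈ 9 mm (horizontal) and 13 mm (vertical), extruded 23 mm in z (dimensions read to the nearest mm from the axis ticks). For the STL, each face is triangulated and given an outward normal.

solid part
  facet normal 0.0000 0.0000 -1.0000
    outer loop
      vertex 29.00 9.00 0.00
      vertex 29.00 0.00 0.00
      vertex 0.00 0.00 0.00
    endloop
  endfacet
  facet normal 0.0000 0.0000 -1.0000
    outer loop
      vertex 13.00 9.00 0.00
      vertex 29.00 9.00 0.00
      vertex 0.00 0.00 0.00
    endloop
  endfacet
  facet normal 0.0000 0.0000 -1.0000
    outer loop
      vertex 13.00 27.00 0.00
      vertex 13.00 9.00 0.00
      vertex 0.00 0.00 0.00
    endloop
  endfacet
  facet normal 0.0000 0.0000 -1.0000
    outer loop
      vertex 0.00 27.00 0.00
      vertex 13.00 27.00 0.00
      vertex 0.00 0.00 0.00
    endloop
  endfacet
  facet normal 0.0000 0.0000 1.0000
    outer loop
      vertex 0.00 0.00 23.00
      vertex 29.00 0.00 23.00
      vertex 29.00 9.00 23.00
    endloop
  endfacet
  facet normal 0.0000 0.0000 1.0000
    outer loop
      vertex 0.00 0.00 23.00
      vertex 29.00 9.00 23.00
      vertex 13.00 9.00 23.00
    endloop
  endfacet
  facet normal 0.0000 0.0000 1.0000
    outer loop
      vertex 0.00 0.00 23.00
      vertex 13.00 9.00 23.00
      vertex 13.00 27.00 23.00
    endloop
  endfacet
  facet normal 0.0000 0.0000 1.0000
    outer loop
      vertex 0.00 0.00 23.00
      vertex 13.00 27.00 23.00
      vertex 0.00 27.00 23.00
    endloop
  endfacet
  facet normal 0.0000 -1.0000 0.0000
    outer loop
      vertex 0.00 0.00 0.00
      vertex 29.00 0.00 0.00
      vertex 29.00 0.00 23.00
    endloop
  endfacet
  facet normal 0.0000 -1.0000 0.0000
    outer loop
      vertex 0.00 0.00 0.00
      vertex 29.00 0.00 23.00
      vertex 0.00 0.00 23.00
    endloop
  endfacet
  facet normal 1.0000 0.0000 0.0000
    outer loop
      vertex 29.00 0.00 0.00
      vertex 29.00 9.00 0.00
      vertex 29.00 9.00 23.00
    endloop
  endfacet
  facet normal 1.0000 0.0000 0.0000
    outer loop
      vertex 29.00 0.00 0.00
      vertex 29.00 9.00 23.00
      vertex 29.00 0.00 23.00
    endloop
  endfacet
  facet normal 0.0000 1.0000 0.0000
    outer loop
      vertex 29.00 9.00 0.00
      vertex 13.00 9.00 0.00
      vertex 13.00 9.00 23.00
    endloop
  endfacet
  facet normal 0.0000 1.0000 0.0000
    outer loop
      vertex 29.00 9.00 0.00
      vertex 13.00 9.00 23.00
      vertex 29.00 9.00 23.00
    endloop
  endfacet
  facet normal 1.0000 0.0000 0.0000
    outer loop
      vertex 13.00 9.00 0.00
      vertex 13.00 27.00 0.00
      vertex 13.00 27.00 23.00
    endloop
  endfacet
  facet normal 1.0000 0.0000 0.0000
    outer loop
      vertex 13.00 9.00 0.00
      vertex 13.00 27.00 23.00
      vertex 13.00 9.00 23.00
    endloop
  endfacet
  facet normal 0.0000 1.0000 0.0000
    outer loop
      vertex 13.00 27.00 0.00
      vertex 0.00 27.00 0.00
      vertex 0.00 27.00 23.00
    endloop
  endfacet
  facet normal 0.0000 1.0000 0.0000
    outer loop
      vertex 13.00 27.00 0.00
      vertex 0.00 27.00 23.00
      vertex 13.00 27.00 23.00
    endloop
  endfacet
  facet normal -1.0000 0.0000 0.0000
    outer loop
      vertex 0.00 27.00 0.00
      vertex 0.00 0.00 0.00
      vertex 0.00 0.00 23.00
    endloop
  endfacet
  facet normal -1.0000 0.0000 0.0000
    outer loop
      vertex 0.00 27.00 0.00
      vertex 0.00 0.00 23.00
      vertex 0.00 27.00 23.00
    endloop
  endfacet
endsolid part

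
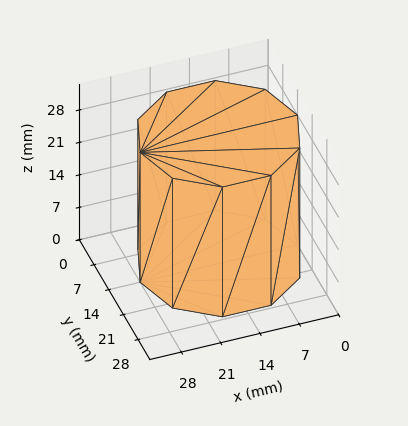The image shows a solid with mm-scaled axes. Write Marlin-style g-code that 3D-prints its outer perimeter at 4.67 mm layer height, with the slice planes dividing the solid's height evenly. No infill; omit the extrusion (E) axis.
Reading the render: the shape is a regular 10-sided prism (a cylinder approximated with 10 flat sides), circumscribed radius ≈ 14 mm, height ≈ 28 mm (dimensions read to the nearest mm from the axis ticks). For the g-code, the solid's height is divided into equal slices at the stated Δz and each level perimeter traced with G1 moves after a G0 lift.

; perimeter-only toolpath
G21 ; units = mm
G90 ; absolute positioning
G28 ; home
; layer 1
G0 Z4.67
G0 X28.00 Y14.00
G1 X25.33 Y22.23
G1 X18.33 Y27.31
G1 X9.67 Y27.31
G1 X2.67 Y22.23
G1 X0.00 Y14.00
G1 X2.67 Y5.77
G1 X9.67 Y0.69
G1 X18.33 Y0.69
G1 X25.33 Y5.77
G1 X28.00 Y14.00
; layer 2
G0 Z9.33
G0 X28.00 Y14.00
G1 X25.33 Y22.23
G1 X18.33 Y27.31
G1 X9.67 Y27.31
G1 X2.67 Y22.23
G1 X0.00 Y14.00
G1 X2.67 Y5.77
G1 X9.67 Y0.69
G1 X18.33 Y0.69
G1 X25.33 Y5.77
G1 X28.00 Y14.00
; layer 3
G0 Z14.00
G0 X28.00 Y14.00
G1 X25.33 Y22.23
G1 X18.33 Y27.31
G1 X9.67 Y27.31
G1 X2.67 Y22.23
G1 X0.00 Y14.00
G1 X2.67 Y5.77
G1 X9.67 Y0.69
G1 X18.33 Y0.69
G1 X25.33 Y5.77
G1 X28.00 Y14.00
; layer 4
G0 Z18.67
G0 X28.00 Y14.00
G1 X25.33 Y22.23
G1 X18.33 Y27.31
G1 X9.67 Y27.31
G1 X2.67 Y22.23
G1 X0.00 Y14.00
G1 X2.67 Y5.77
G1 X9.67 Y0.69
G1 X18.33 Y0.69
G1 X25.33 Y5.77
G1 X28.00 Y14.00
; layer 5
G0 Z23.33
G0 X28.00 Y14.00
G1 X25.33 Y22.23
G1 X18.33 Y27.31
G1 X9.67 Y27.31
G1 X2.67 Y22.23
G1 X0.00 Y14.00
G1 X2.67 Y5.77
G1 X9.67 Y0.69
G1 X18.33 Y0.69
G1 X25.33 Y5.77
G1 X28.00 Y14.00
; layer 6
G0 Z28.00
G0 X28.00 Y14.00
G1 X25.33 Y22.23
G1 X18.33 Y27.31
G1 X9.67 Y27.31
G1 X2.67 Y22.23
G1 X0.00 Y14.00
G1 X2.67 Y5.77
G1 X9.67 Y0.69
G1 X18.33 Y0.69
G1 X25.33 Y5.77
G1 X28.00 Y14.00
M2 ; end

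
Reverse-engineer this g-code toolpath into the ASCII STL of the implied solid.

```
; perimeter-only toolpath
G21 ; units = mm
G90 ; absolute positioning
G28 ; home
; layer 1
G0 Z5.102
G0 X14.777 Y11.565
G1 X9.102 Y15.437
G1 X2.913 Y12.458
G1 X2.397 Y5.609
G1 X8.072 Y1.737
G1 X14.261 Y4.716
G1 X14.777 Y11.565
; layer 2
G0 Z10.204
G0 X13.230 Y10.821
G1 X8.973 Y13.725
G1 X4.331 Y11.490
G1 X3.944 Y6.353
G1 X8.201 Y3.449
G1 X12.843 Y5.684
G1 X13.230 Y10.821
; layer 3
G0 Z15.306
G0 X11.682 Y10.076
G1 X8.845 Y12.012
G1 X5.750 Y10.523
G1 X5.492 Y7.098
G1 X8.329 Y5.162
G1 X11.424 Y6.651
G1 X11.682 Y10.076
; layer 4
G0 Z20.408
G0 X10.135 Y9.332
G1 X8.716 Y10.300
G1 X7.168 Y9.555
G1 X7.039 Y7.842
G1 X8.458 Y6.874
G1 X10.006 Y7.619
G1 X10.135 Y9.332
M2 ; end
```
solid part
  facet normal 0.0000 0.0000 -1.0000
    outer loop
      vertex 1.494 13.426 0.000
      vertex 9.231 17.150 0.000
      vertex 16.325 12.310 0.000
    endloop
  endfacet
  facet normal 0.0000 0.0000 -1.0000
    outer loop
      vertex 0.849 4.864 0.000
      vertex 1.494 13.426 0.000
      vertex 16.325 12.310 0.000
    endloop
  endfacet
  facet normal 0.0000 0.0000 -1.0000
    outer loop
      vertex 7.943 0.024 0.000
      vertex 0.849 4.864 0.000
      vertex 16.325 12.310 0.000
    endloop
  endfacet
  facet normal 0.0000 0.0000 -1.0000
    outer loop
      vertex 15.680 3.748 0.000
      vertex 7.943 0.024 0.000
      vertex 16.325 12.310 0.000
    endloop
  endfacet
  facet normal 0.5411 0.7930 0.2799
    outer loop
      vertex 16.325 12.310 0.000
      vertex 9.231 17.150 0.000
      vertex 8.587 8.587 25.510
    endloop
  endfacet
  facet normal -0.4164 0.8651 0.2799
    outer loop
      vertex 9.231 17.150 0.000
      vertex 1.494 13.426 0.000
      vertex 8.587 8.587 25.510
    endloop
  endfacet
  facet normal -0.9573 0.0721 0.2799
    outer loop
      vertex 1.494 13.426 0.000
      vertex 0.849 4.864 0.000
      vertex 8.587 8.587 25.510
    endloop
  endfacet
  facet normal -0.5411 -0.7930 0.2799
    outer loop
      vertex 0.849 4.864 0.000
      vertex 7.943 0.024 0.000
      vertex 8.587 8.587 25.510
    endloop
  endfacet
  facet normal 0.4164 -0.8651 0.2799
    outer loop
      vertex 7.943 0.024 0.000
      vertex 15.680 3.748 0.000
      vertex 8.587 8.587 25.510
    endloop
  endfacet
  facet normal 0.9573 -0.0721 0.2799
    outer loop
      vertex 15.680 3.748 0.000
      vertex 16.325 12.310 0.000
      vertex 8.587 8.587 25.510
    endloop
  endfacet
endsolid part

The G0 Z moves step by Δz≈5.102 mm. The G1 loops shrink linearly with z, so the solid tapers from its base footprint up to z≈25.5. Closing with a flat bottom cap and the tapered top and triangulating gives 10 facets — a regular 6-sided pyramid, base circumscribed radius ≈ 8.59 mm, apex at z ≈ 25.5 mm.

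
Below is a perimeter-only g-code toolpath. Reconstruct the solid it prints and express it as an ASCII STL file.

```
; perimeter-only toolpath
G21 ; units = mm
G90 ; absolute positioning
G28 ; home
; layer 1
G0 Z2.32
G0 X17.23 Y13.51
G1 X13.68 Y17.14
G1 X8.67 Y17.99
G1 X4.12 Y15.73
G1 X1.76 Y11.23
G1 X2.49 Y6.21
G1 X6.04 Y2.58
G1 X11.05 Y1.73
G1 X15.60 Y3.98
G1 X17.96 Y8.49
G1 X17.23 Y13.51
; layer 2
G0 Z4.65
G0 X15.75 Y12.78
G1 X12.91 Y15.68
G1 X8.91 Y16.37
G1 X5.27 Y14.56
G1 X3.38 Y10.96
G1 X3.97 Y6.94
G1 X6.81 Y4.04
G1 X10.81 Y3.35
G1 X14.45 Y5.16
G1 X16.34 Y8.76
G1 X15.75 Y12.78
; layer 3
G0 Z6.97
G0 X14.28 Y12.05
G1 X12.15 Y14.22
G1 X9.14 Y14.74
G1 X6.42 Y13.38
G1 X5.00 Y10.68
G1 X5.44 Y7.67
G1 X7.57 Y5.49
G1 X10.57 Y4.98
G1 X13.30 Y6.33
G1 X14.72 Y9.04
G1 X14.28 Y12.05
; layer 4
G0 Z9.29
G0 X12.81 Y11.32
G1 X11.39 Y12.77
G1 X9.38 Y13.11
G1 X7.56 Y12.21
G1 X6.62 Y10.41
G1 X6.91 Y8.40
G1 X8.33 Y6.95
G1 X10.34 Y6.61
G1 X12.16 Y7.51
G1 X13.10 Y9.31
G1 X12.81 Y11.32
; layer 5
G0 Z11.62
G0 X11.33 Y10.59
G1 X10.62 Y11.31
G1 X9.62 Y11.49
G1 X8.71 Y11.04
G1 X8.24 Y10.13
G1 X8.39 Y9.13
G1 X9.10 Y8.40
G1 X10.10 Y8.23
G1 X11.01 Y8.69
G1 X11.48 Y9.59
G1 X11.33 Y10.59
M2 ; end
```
solid part
  facet normal 0.0000 0.0000 -1.0000
    outer loop
      vertex 8.43 19.62 0.00
      vertex 14.44 18.59 0.00
      vertex 18.70 14.24 0.00
    endloop
  endfacet
  facet normal 0.0000 0.0000 -1.0000
    outer loop
      vertex 2.97 16.91 0.00
      vertex 8.43 19.62 0.00
      vertex 18.70 14.24 0.00
    endloop
  endfacet
  facet normal 0.0000 0.0000 -1.0000
    outer loop
      vertex 0.14 11.51 0.00
      vertex 2.97 16.91 0.00
      vertex 18.70 14.24 0.00
    endloop
  endfacet
  facet normal 0.0000 0.0000 -1.0000
    outer loop
      vertex 1.02 5.48 0.00
      vertex 0.14 11.51 0.00
      vertex 18.70 14.24 0.00
    endloop
  endfacet
  facet normal 0.0000 0.0000 -1.0000
    outer loop
      vertex 5.28 1.13 0.00
      vertex 1.02 5.48 0.00
      vertex 18.70 14.24 0.00
    endloop
  endfacet
  facet normal 0.0000 0.0000 -1.0000
    outer loop
      vertex 11.29 0.10 0.00
      vertex 5.28 1.13 0.00
      vertex 18.70 14.24 0.00
    endloop
  endfacet
  facet normal 0.0000 0.0000 -1.0000
    outer loop
      vertex 16.75 2.81 0.00
      vertex 11.29 0.10 0.00
      vertex 18.70 14.24 0.00
    endloop
  endfacet
  facet normal 0.0000 0.0000 -1.0000
    outer loop
      vertex 19.58 8.21 0.00
      vertex 16.75 2.81 0.00
      vertex 18.70 14.24 0.00
    endloop
  endfacet
  facet normal 0.5928 0.5805 0.5583
    outer loop
      vertex 18.70 14.24 0.00
      vertex 14.44 18.59 0.00
      vertex 9.86 9.86 13.94
    endloop
  endfacet
  facet normal 0.1402 0.8178 0.5582
    outer loop
      vertex 14.44 18.59 0.00
      vertex 8.43 19.62 0.00
      vertex 9.86 9.86 13.94
    endloop
  endfacet
  facet normal -0.3689 0.7432 0.5582
    outer loop
      vertex 8.43 19.62 0.00
      vertex 2.97 16.91 0.00
      vertex 9.86 9.86 13.94
    endloop
  endfacet
  facet normal -0.7350 0.3852 0.5581
    outer loop
      vertex 2.97 16.91 0.00
      vertex 0.14 11.51 0.00
      vertex 9.86 9.86 13.94
    endloop
  endfacet
  facet normal -0.8210 -0.1198 0.5583
    outer loop
      vertex 0.14 11.51 0.00
      vertex 1.02 5.48 0.00
      vertex 9.86 9.86 13.94
    endloop
  endfacet
  facet normal -0.5928 -0.5805 0.5583
    outer loop
      vertex 1.02 5.48 0.00
      vertex 5.28 1.13 0.00
      vertex 9.86 9.86 13.94
    endloop
  endfacet
  facet normal -0.1402 -0.8178 0.5582
    outer loop
      vertex 5.28 1.13 0.00
      vertex 11.29 0.10 0.00
      vertex 9.86 9.86 13.94
    endloop
  endfacet
  facet normal 0.3689 -0.7432 0.5582
    outer loop
      vertex 11.29 0.10 0.00
      vertex 16.75 2.81 0.00
      vertex 9.86 9.86 13.94
    endloop
  endfacet
  facet normal 0.7350 -0.3852 0.5581
    outer loop
      vertex 16.75 2.81 0.00
      vertex 19.58 8.21 0.00
      vertex 9.86 9.86 13.94
    endloop
  endfacet
  facet normal 0.8210 0.1198 0.5583
    outer loop
      vertex 19.58 8.21 0.00
      vertex 18.70 14.24 0.00
      vertex 9.86 9.86 13.94
    endloop
  endfacet
endsolid part

The G0 Z moves step by Δz≈2.32 mm. The G1 loops shrink linearly with z, so the solid tapers from its base footprint up to z≈13.9. Closing with a flat bottom cap and the tapered top and triangulating gives 18 facets — a regular 10-sided pyramid, base circumscribed radius ≈ 9.86 mm, apex at z ≈ 13.9 mm.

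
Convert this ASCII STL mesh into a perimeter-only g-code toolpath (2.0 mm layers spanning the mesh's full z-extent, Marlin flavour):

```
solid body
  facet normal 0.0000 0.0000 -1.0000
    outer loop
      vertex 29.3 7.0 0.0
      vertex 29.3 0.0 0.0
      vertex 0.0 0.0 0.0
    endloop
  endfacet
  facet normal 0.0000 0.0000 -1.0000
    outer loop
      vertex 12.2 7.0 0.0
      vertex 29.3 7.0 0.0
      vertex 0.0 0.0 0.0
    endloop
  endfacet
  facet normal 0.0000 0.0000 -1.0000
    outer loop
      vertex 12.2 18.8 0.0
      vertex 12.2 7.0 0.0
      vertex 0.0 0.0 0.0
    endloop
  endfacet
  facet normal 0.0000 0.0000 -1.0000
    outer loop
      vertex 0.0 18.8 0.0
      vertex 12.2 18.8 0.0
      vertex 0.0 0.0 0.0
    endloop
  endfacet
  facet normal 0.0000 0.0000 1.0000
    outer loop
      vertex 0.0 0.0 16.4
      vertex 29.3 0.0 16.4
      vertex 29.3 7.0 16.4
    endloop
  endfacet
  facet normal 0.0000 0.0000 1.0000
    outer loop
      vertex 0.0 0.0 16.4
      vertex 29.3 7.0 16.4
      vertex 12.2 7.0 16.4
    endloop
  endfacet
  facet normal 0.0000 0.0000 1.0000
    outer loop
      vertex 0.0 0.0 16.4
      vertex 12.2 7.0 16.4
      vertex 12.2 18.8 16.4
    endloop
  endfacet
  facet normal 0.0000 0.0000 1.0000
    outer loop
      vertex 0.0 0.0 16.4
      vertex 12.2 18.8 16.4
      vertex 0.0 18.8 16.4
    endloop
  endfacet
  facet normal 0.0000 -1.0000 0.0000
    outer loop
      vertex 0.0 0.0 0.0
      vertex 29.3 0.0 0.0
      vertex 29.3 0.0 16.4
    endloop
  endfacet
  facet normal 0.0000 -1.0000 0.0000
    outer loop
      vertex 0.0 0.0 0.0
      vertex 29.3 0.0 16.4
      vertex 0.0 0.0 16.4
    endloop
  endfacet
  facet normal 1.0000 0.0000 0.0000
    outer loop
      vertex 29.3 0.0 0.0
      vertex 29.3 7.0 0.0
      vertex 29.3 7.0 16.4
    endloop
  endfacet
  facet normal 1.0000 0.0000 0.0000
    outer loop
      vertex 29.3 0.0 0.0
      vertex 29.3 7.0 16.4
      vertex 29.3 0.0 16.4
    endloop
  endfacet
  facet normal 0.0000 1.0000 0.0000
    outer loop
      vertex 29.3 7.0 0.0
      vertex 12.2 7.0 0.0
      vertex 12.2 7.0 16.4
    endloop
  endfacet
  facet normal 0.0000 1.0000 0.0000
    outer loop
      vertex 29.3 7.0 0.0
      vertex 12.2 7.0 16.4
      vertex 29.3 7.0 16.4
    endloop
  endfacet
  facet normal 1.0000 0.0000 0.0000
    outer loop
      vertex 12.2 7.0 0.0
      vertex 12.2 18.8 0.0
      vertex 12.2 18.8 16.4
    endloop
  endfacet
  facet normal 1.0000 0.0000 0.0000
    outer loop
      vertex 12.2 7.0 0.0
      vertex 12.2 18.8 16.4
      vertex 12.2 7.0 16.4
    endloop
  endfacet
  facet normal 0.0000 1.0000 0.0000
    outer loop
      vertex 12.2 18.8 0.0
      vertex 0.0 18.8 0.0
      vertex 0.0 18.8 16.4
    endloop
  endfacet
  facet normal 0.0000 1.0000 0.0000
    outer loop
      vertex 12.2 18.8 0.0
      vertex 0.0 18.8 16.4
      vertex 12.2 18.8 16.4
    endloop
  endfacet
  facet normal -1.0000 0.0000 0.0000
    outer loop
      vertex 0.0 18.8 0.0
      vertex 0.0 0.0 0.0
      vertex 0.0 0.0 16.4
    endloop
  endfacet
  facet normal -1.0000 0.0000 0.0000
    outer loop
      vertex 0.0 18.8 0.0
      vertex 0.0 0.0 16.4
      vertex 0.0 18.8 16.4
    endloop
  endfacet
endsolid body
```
; perimeter-only toolpath
G21 ; units = mm
G90 ; absolute positioning
G28 ; home
; layer 1
G0 Z2.0
G0 X0.0 Y0.0
G1 X29.3 Y0.0
G1 X29.3 Y7.0
G1 X12.2 Y7.0
G1 X12.2 Y18.8
G1 X0.0 Y18.8
G1 X0.0 Y0.0
; layer 2
G0 Z4.1
G0 X0.0 Y0.0
G1 X29.3 Y0.0
G1 X29.3 Y7.0
G1 X12.2 Y7.0
G1 X12.2 Y18.8
G1 X0.0 Y18.8
G1 X0.0 Y0.0
; layer 3
G0 Z6.1
G0 X0.0 Y0.0
G1 X29.3 Y0.0
G1 X29.3 Y7.0
G1 X12.2 Y7.0
G1 X12.2 Y18.8
G1 X0.0 Y18.8
G1 X0.0 Y0.0
; layer 4
G0 Z8.2
G0 X0.0 Y0.0
G1 X29.3 Y0.0
G1 X29.3 Y7.0
G1 X12.2 Y7.0
G1 X12.2 Y18.8
G1 X0.0 Y18.8
G1 X0.0 Y0.0
; layer 5
G0 Z10.2
G0 X0.0 Y0.0
G1 X29.3 Y0.0
G1 X29.3 Y7.0
G1 X12.2 Y7.0
G1 X12.2 Y18.8
G1 X0.0 Y18.8
G1 X0.0 Y0.0
; layer 6
G0 Z12.3
G0 X0.0 Y0.0
G1 X29.3 Y0.0
G1 X29.3 Y7.0
G1 X12.2 Y7.0
G1 X12.2 Y18.8
G1 X0.0 Y18.8
G1 X0.0 Y0.0
; layer 7
G0 Z14.3
G0 X0.0 Y0.0
G1 X29.3 Y0.0
G1 X29.3 Y7.0
G1 X12.2 Y7.0
G1 X12.2 Y18.8
G1 X0.0 Y18.8
G1 X0.0 Y0.0
; layer 8
G0 Z16.4
G0 X0.0 Y0.0
G1 X29.3 Y0.0
G1 X29.3 Y7.0
G1 X12.2 Y7.0
G1 X12.2 Y18.8
G1 X0.0 Y18.8
G1 X0.0 Y0.0
M2 ; end

The solid is an L-shaped prism: outer 29.3 × 18.8 mm, arm thicknesses ≈ 7 mm (horizontal) and 12.2 mm (vertical), extruded 16.4 mm in z. Slicing at Δz = 2.0 mm — 8 equal slices spanning the solid's height, so layer i sits at z = i·h/8 — gives 8 non-empty perimeters. Each is a 6-segment closed polygon; G0 lifts to the layer z and rapids to the start vertex, then G1 traces the edges.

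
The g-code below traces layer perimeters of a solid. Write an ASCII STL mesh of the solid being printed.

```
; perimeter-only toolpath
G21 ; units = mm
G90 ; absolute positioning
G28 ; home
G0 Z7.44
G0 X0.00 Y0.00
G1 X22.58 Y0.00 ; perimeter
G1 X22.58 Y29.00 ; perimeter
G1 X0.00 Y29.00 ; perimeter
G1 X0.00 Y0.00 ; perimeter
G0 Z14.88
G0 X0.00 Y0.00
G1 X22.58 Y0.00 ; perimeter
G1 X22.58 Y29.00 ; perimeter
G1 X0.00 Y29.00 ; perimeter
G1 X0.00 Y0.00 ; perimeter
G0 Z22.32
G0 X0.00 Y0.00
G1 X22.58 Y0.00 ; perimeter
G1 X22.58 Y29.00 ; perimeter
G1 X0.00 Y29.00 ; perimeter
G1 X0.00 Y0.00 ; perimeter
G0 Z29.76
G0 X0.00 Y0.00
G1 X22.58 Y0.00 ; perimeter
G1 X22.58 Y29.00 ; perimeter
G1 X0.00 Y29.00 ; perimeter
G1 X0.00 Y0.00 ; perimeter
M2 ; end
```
solid part
  facet normal 0.0000 0.0000 -1.0000
    outer loop
      vertex 22.58 29.00 0.00
      vertex 22.58 0.00 0.00
      vertex 0.00 0.00 0.00
    endloop
  endfacet
  facet normal 0.0000 0.0000 -1.0000
    outer loop
      vertex 0.00 29.00 0.00
      vertex 22.58 29.00 0.00
      vertex 0.00 0.00 0.00
    endloop
  endfacet
  facet normal 0.0000 0.0000 1.0000
    outer loop
      vertex 0.00 0.00 29.76
      vertex 22.58 0.00 29.76
      vertex 22.58 29.00 29.76
    endloop
  endfacet
  facet normal 0.0000 0.0000 1.0000
    outer loop
      vertex 0.00 0.00 29.76
      vertex 22.58 29.00 29.76
      vertex 0.00 29.00 29.76
    endloop
  endfacet
  facet normal 0.0000 -1.0000 0.0000
    outer loop
      vertex 0.00 0.00 0.00
      vertex 22.58 0.00 0.00
      vertex 22.58 0.00 29.76
    endloop
  endfacet
  facet normal 0.0000 -1.0000 0.0000
    outer loop
      vertex 0.00 0.00 0.00
      vertex 22.58 0.00 29.76
      vertex 0.00 0.00 29.76
    endloop
  endfacet
  facet normal 0.0000 1.0000 0.0000
    outer loop
      vertex 22.58 29.00 29.76
      vertex 22.58 29.00 0.00
      vertex 0.00 29.00 0.00
    endloop
  endfacet
  facet normal 0.0000 1.0000 0.0000
    outer loop
      vertex 0.00 29.00 29.76
      vertex 22.58 29.00 29.76
      vertex 0.00 29.00 0.00
    endloop
  endfacet
  facet normal -1.0000 0.0000 0.0000
    outer loop
      vertex 0.00 29.00 29.76
      vertex 0.00 29.00 0.00
      vertex 0.00 0.00 0.00
    endloop
  endfacet
  facet normal -1.0000 0.0000 0.0000
    outer loop
      vertex 0.00 0.00 29.76
      vertex 0.00 29.00 29.76
      vertex 0.00 0.00 0.00
    endloop
  endfacet
  facet normal 1.0000 0.0000 0.0000
    outer loop
      vertex 22.58 0.00 0.00
      vertex 22.58 29.00 0.00
      vertex 22.58 29.00 29.76
    endloop
  endfacet
  facet normal 1.0000 0.0000 0.0000
    outer loop
      vertex 22.58 0.00 0.00
      vertex 22.58 29.00 29.76
      vertex 22.58 0.00 29.76
    endloop
  endfacet
endsolid part

The G0 Z moves step by Δz≈7.44 mm. Every layer's G1 loop is the same polygon, so the solid is a straight extrusion of it from z=0 to z≈29.8. Closing with flat bottom and top caps and triangulating gives 12 facets — a rectangular box, roughly 22.6 × 29 mm footprint and 29.8 mm tall.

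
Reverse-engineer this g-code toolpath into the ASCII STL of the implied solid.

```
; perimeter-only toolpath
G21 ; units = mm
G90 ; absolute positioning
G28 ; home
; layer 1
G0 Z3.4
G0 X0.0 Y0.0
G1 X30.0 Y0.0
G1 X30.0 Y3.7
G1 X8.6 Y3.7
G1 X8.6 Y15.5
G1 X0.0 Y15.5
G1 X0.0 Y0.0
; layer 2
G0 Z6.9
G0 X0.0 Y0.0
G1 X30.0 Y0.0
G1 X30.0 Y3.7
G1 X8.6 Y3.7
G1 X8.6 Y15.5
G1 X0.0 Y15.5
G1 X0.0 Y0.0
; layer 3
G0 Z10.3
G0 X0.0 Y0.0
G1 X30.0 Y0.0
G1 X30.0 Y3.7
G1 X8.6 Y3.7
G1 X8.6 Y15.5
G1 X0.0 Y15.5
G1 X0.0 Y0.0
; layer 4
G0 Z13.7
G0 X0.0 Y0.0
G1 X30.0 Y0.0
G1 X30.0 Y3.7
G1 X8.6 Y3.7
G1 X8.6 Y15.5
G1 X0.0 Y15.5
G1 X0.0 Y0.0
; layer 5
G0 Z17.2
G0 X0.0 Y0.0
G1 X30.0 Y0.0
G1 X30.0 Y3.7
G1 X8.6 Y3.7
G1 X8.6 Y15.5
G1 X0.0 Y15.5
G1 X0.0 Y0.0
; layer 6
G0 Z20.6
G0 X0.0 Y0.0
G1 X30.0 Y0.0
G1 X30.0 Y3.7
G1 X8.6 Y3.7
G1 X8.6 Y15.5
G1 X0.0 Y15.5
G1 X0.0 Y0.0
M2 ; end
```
solid part
  facet normal 0.0000 0.0000 -1.0000
    outer loop
      vertex 30.0 3.7 0.0
      vertex 30.0 0.0 0.0
      vertex 0.0 0.0 0.0
    endloop
  endfacet
  facet normal 0.0000 0.0000 -1.0000
    outer loop
      vertex 8.6 3.7 0.0
      vertex 30.0 3.7 0.0
      vertex 0.0 0.0 0.0
    endloop
  endfacet
  facet normal 0.0000 0.0000 -1.0000
    outer loop
      vertex 8.6 15.5 0.0
      vertex 8.6 3.7 0.0
      vertex 0.0 0.0 0.0
    endloop
  endfacet
  facet normal 0.0000 0.0000 -1.0000
    outer loop
      vertex 0.0 15.5 0.0
      vertex 8.6 15.5 0.0
      vertex 0.0 0.0 0.0
    endloop
  endfacet
  facet normal 0.0000 0.0000 1.0000
    outer loop
      vertex 0.0 0.0 20.6
      vertex 30.0 0.0 20.6
      vertex 30.0 3.7 20.6
    endloop
  endfacet
  facet normal 0.0000 0.0000 1.0000
    outer loop
      vertex 0.0 0.0 20.6
      vertex 30.0 3.7 20.6
      vertex 8.6 3.7 20.6
    endloop
  endfacet
  facet normal 0.0000 0.0000 1.0000
    outer loop
      vertex 0.0 0.0 20.6
      vertex 8.6 3.7 20.6
      vertex 8.6 15.5 20.6
    endloop
  endfacet
  facet normal 0.0000 0.0000 1.0000
    outer loop
      vertex 0.0 0.0 20.6
      vertex 8.6 15.5 20.6
      vertex 0.0 15.5 20.6
    endloop
  endfacet
  facet normal 0.0000 -1.0000 0.0000
    outer loop
      vertex 0.0 0.0 0.0
      vertex 30.0 0.0 0.0
      vertex 30.0 0.0 20.6
    endloop
  endfacet
  facet normal 0.0000 -1.0000 0.0000
    outer loop
      vertex 0.0 0.0 0.0
      vertex 30.0 0.0 20.6
      vertex 0.0 0.0 20.6
    endloop
  endfacet
  facet normal 1.0000 0.0000 0.0000
    outer loop
      vertex 30.0 0.0 0.0
      vertex 30.0 3.7 0.0
      vertex 30.0 3.7 20.6
    endloop
  endfacet
  facet normal 1.0000 0.0000 0.0000
    outer loop
      vertex 30.0 0.0 0.0
      vertex 30.0 3.7 20.6
      vertex 30.0 0.0 20.6
    endloop
  endfacet
  facet normal 0.0000 1.0000 0.0000
    outer loop
      vertex 30.0 3.7 0.0
      vertex 8.6 3.7 0.0
      vertex 8.6 3.7 20.6
    endloop
  endfacet
  facet normal 0.0000 1.0000 0.0000
    outer loop
      vertex 30.0 3.7 0.0
      vertex 8.6 3.7 20.6
      vertex 30.0 3.7 20.6
    endloop
  endfacet
  facet normal 1.0000 0.0000 0.0000
    outer loop
      vertex 8.6 3.7 0.0
      vertex 8.6 15.5 0.0
      vertex 8.6 15.5 20.6
    endloop
  endfacet
  facet normal 1.0000 0.0000 0.0000
    outer loop
      vertex 8.6 3.7 0.0
      vertex 8.6 15.5 20.6
      vertex 8.6 3.7 20.6
    endloop
  endfacet
  facet normal 0.0000 1.0000 0.0000
    outer loop
      vertex 8.6 15.5 0.0
      vertex 0.0 15.5 0.0
      vertex 0.0 15.5 20.6
    endloop
  endfacet
  facet normal 0.0000 1.0000 0.0000
    outer loop
      vertex 8.6 15.5 0.0
      vertex 0.0 15.5 20.6
      vertex 8.6 15.5 20.6
    endloop
  endfacet
  facet normal -1.0000 0.0000 0.0000
    outer loop
      vertex 0.0 15.5 0.0
      vertex 0.0 0.0 0.0
      vertex 0.0 0.0 20.6
    endloop
  endfacet
  facet normal -1.0000 0.0000 0.0000
    outer loop
      vertex 0.0 15.5 0.0
      vertex 0.0 0.0 20.6
      vertex 0.0 15.5 20.6
    endloop
  endfacet
endsolid part

The G0 Z moves step by Δz≈3.4 mm. Every layer's G1 loop is the same polygon, so the solid is a straight extrusion of it from z=0 to z≈20.6. Closing with flat bottom and top caps and triangulating gives 20 facets — an L-shaped prism: outer 30 × 15.5 mm, arm thicknesses ≈ 3.7 mm (horizontal) and 8.6 mm (vertical), extruded 20.6 mm in z.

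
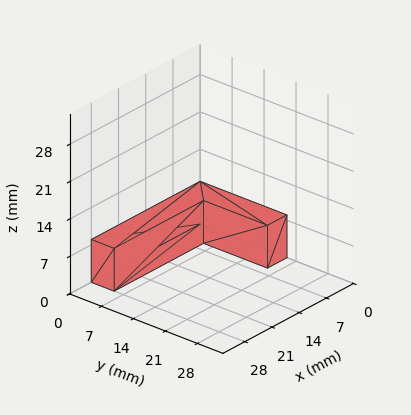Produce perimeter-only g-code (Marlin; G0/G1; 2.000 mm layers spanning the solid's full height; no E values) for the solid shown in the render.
Reading the render: the shape is an L-shaped prism: outer 28 × 19 mm, arm thicknesses ≈ 5 mm (horizontal) and 5 mm (vertical), extruded 8 mm in z (dimensions read to the nearest mm from the axis ticks). For the g-code, the solid's height is divided into equal slices at the stated Δz and each level perimeter traced with G1 moves after a G0 lift.

; perimeter-only toolpath
G21 ; units = mm
G90 ; absolute positioning
G28 ; home
; layer 1
G0 Z2.000
G0 X0.000 Y0.000
G1 X28.000 Y0.000
G1 X28.000 Y5.000
G1 X5.000 Y5.000
G1 X5.000 Y19.000
G1 X0.000 Y19.000
G1 X0.000 Y0.000
; layer 2
G0 Z4.000
G0 X0.000 Y0.000
G1 X28.000 Y0.000
G1 X28.000 Y5.000
G1 X5.000 Y5.000
G1 X5.000 Y19.000
G1 X0.000 Y19.000
G1 X0.000 Y0.000
; layer 3
G0 Z6.000
G0 X0.000 Y0.000
G1 X28.000 Y0.000
G1 X28.000 Y5.000
G1 X5.000 Y5.000
G1 X5.000 Y19.000
G1 X0.000 Y19.000
G1 X0.000 Y0.000
; layer 4
G0 Z8.000
G0 X0.000 Y0.000
G1 X28.000 Y0.000
G1 X28.000 Y5.000
G1 X5.000 Y5.000
G1 X5.000 Y19.000
G1 X0.000 Y19.000
G1 X0.000 Y0.000
M2 ; end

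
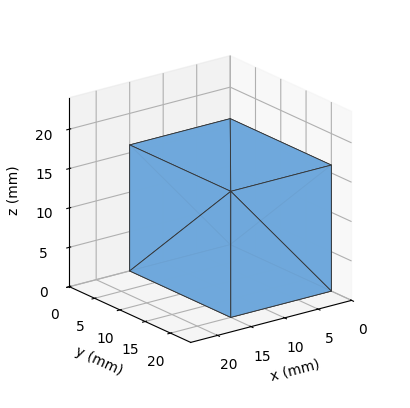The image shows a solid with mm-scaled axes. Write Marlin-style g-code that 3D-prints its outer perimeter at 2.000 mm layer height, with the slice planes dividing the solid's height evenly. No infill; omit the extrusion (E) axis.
Reading the render: the shape is a rectangular box, roughly 15 × 20 mm footprint and 16 mm tall (dimensions read to the nearest mm from the axis ticks). For the g-code, the solid's height is divided into equal slices at the stated Δz and each level perimeter traced with G1 moves after a G0 lift.

; perimeter-only toolpath
G21 ; units = mm
G90 ; absolute positioning
G28 ; home
; layer 1
G0 Z2.000
G0 X0.000 Y0.000
G1 X15.000 Y0.000
G1 X15.000 Y20.000
G1 X0.000 Y20.000
G1 X0.000 Y0.000
; layer 2
G0 Z4.000
G0 X0.000 Y0.000
G1 X15.000 Y0.000
G1 X15.000 Y20.000
G1 X0.000 Y20.000
G1 X0.000 Y0.000
; layer 3
G0 Z6.000
G0 X0.000 Y0.000
G1 X15.000 Y0.000
G1 X15.000 Y20.000
G1 X0.000 Y20.000
G1 X0.000 Y0.000
; layer 4
G0 Z8.000
G0 X0.000 Y0.000
G1 X15.000 Y0.000
G1 X15.000 Y20.000
G1 X0.000 Y20.000
G1 X0.000 Y0.000
; layer 5
G0 Z10.000
G0 X0.000 Y0.000
G1 X15.000 Y0.000
G1 X15.000 Y20.000
G1 X0.000 Y20.000
G1 X0.000 Y0.000
; layer 6
G0 Z12.000
G0 X0.000 Y0.000
G1 X15.000 Y0.000
G1 X15.000 Y20.000
G1 X0.000 Y20.000
G1 X0.000 Y0.000
; layer 7
G0 Z14.000
G0 X0.000 Y0.000
G1 X15.000 Y0.000
G1 X15.000 Y20.000
G1 X0.000 Y20.000
G1 X0.000 Y0.000
; layer 8
G0 Z16.000
G0 X0.000 Y0.000
G1 X15.000 Y0.000
G1 X15.000 Y20.000
G1 X0.000 Y20.000
G1 X0.000 Y0.000
M2 ; end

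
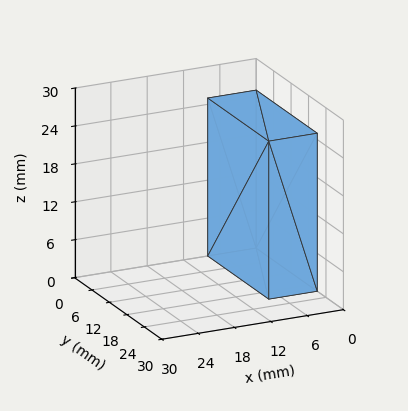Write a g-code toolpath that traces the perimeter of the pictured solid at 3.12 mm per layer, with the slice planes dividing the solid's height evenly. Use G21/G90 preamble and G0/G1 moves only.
Reading the render: the shape is a rectangular box, roughly 8 × 21 mm footprint and 25 mm tall (dimensions read to the nearest mm from the axis ticks). For the g-code, the solid's height is divided into equal slices at the stated Δz and each level perimeter traced with G1 moves after a G0 lift.

; perimeter-only toolpath
G21 ; units = mm
G90 ; absolute positioning
G28 ; home
; layer 1
G0 Z3.12
G0 X0.00 Y0.00
G1 X8.00 Y0.00
G1 X8.00 Y21.00
G1 X0.00 Y21.00
G1 X0.00 Y0.00
; layer 2
G0 Z6.25
G0 X0.00 Y0.00
G1 X8.00 Y0.00
G1 X8.00 Y21.00
G1 X0.00 Y21.00
G1 X0.00 Y0.00
; layer 3
G0 Z9.38
G0 X0.00 Y0.00
G1 X8.00 Y0.00
G1 X8.00 Y21.00
G1 X0.00 Y21.00
G1 X0.00 Y0.00
; layer 4
G0 Z12.50
G0 X0.00 Y0.00
G1 X8.00 Y0.00
G1 X8.00 Y21.00
G1 X0.00 Y21.00
G1 X0.00 Y0.00
; layer 5
G0 Z15.62
G0 X0.00 Y0.00
G1 X8.00 Y0.00
G1 X8.00 Y21.00
G1 X0.00 Y21.00
G1 X0.00 Y0.00
; layer 6
G0 Z18.75
G0 X0.00 Y0.00
G1 X8.00 Y0.00
G1 X8.00 Y21.00
G1 X0.00 Y21.00
G1 X0.00 Y0.00
; layer 7
G0 Z21.88
G0 X0.00 Y0.00
G1 X8.00 Y0.00
G1 X8.00 Y21.00
G1 X0.00 Y21.00
G1 X0.00 Y0.00
; layer 8
G0 Z25.00
G0 X0.00 Y0.00
G1 X8.00 Y0.00
G1 X8.00 Y21.00
G1 X0.00 Y21.00
G1 X0.00 Y0.00
M2 ; end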